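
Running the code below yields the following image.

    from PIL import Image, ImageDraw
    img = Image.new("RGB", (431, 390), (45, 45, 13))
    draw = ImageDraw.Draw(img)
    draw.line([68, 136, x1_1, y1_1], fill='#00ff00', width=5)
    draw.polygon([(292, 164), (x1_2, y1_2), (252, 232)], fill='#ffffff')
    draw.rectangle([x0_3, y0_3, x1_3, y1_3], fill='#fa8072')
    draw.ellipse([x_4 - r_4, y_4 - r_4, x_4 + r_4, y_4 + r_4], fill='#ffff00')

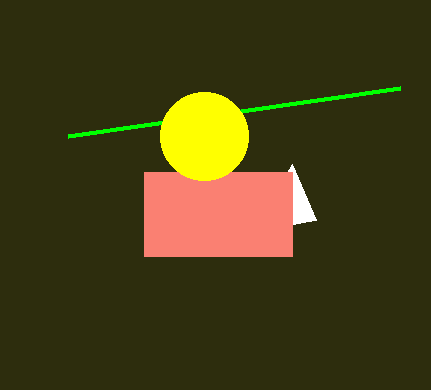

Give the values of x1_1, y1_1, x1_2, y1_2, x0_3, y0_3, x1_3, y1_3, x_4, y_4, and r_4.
x1_1 = 400, y1_1 = 88, x1_2 = 316, y1_2 = 220, x0_3 = 144, y0_3 = 172, x1_3 = 292, y1_3 = 256, x_4 = 204, y_4 = 136, r_4 = 44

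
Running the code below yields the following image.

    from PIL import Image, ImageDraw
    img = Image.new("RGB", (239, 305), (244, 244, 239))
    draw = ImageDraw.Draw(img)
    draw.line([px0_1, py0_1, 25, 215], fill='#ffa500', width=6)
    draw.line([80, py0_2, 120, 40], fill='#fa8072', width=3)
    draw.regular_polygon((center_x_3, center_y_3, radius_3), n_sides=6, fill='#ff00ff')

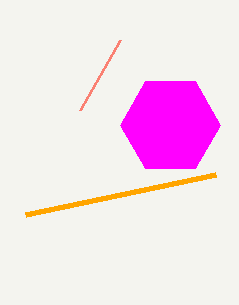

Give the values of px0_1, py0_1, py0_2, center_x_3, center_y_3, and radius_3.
px0_1 = 215; py0_1 = 175; py0_2 = 110; center_x_3 = 170; center_y_3 = 125; radius_3 = 50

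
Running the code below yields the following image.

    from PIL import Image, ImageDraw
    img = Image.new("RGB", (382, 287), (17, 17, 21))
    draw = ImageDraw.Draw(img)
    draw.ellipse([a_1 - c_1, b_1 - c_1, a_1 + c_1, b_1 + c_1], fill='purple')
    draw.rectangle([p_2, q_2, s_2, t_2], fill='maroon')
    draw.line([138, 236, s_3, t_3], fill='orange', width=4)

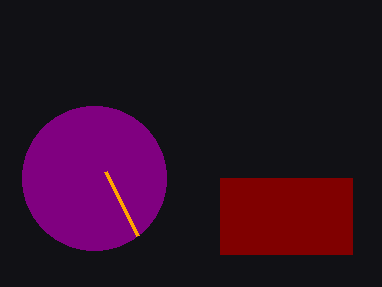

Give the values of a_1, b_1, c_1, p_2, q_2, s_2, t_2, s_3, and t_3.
a_1 = 94; b_1 = 178; c_1 = 72; p_2 = 220; q_2 = 178; s_2 = 352; t_2 = 254; s_3 = 106; t_3 = 172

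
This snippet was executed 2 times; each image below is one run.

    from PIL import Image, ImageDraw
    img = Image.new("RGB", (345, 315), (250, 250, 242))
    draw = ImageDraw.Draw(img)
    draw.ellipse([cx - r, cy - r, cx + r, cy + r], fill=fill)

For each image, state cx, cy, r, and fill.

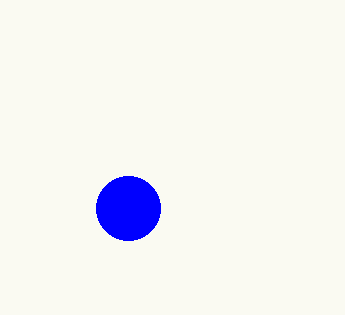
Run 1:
cx = 128, cy = 208, r = 32, fill = 'blue'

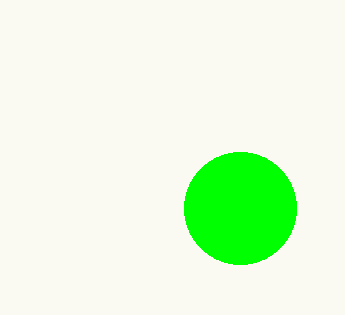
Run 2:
cx = 240, cy = 208, r = 56, fill = 'lime'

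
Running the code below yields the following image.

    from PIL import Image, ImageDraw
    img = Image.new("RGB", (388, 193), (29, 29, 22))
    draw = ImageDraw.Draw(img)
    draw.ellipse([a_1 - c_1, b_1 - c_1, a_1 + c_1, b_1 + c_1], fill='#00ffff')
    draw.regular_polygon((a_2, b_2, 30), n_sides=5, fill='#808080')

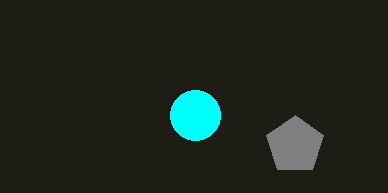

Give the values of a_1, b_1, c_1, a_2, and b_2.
a_1 = 195; b_1 = 115; c_1 = 25; a_2 = 295; b_2 = 145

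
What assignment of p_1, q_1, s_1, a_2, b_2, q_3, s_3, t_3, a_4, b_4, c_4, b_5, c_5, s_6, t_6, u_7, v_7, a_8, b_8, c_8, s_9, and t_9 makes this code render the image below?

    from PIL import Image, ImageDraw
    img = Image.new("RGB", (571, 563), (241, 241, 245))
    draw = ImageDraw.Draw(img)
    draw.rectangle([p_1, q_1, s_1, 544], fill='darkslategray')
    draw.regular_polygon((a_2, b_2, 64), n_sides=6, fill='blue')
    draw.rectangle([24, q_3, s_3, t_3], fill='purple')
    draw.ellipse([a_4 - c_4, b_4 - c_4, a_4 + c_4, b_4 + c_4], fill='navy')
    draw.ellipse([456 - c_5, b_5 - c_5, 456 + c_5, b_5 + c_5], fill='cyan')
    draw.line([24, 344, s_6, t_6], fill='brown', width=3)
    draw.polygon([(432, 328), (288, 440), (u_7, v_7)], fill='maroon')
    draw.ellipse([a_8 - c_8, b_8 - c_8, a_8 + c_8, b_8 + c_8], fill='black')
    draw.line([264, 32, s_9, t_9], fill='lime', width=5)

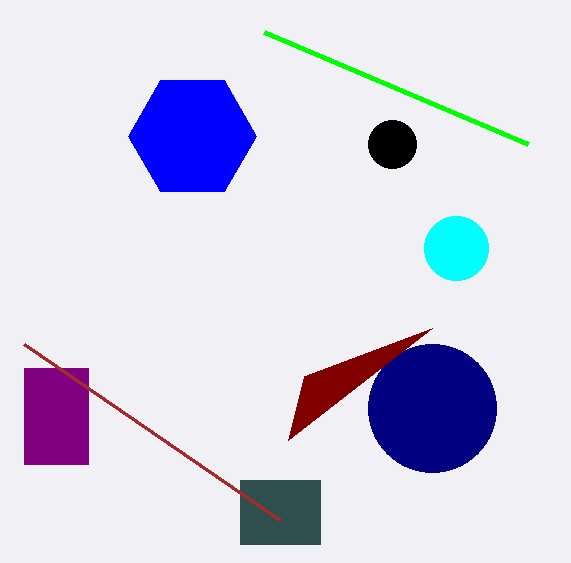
p_1 = 240; q_1 = 480; s_1 = 320; a_2 = 192; b_2 = 136; q_3 = 368; s_3 = 88; t_3 = 464; a_4 = 432; b_4 = 408; c_4 = 64; b_5 = 248; c_5 = 32; s_6 = 280; t_6 = 520; u_7 = 304; v_7 = 376; a_8 = 392; b_8 = 144; c_8 = 24; s_9 = 528; t_9 = 144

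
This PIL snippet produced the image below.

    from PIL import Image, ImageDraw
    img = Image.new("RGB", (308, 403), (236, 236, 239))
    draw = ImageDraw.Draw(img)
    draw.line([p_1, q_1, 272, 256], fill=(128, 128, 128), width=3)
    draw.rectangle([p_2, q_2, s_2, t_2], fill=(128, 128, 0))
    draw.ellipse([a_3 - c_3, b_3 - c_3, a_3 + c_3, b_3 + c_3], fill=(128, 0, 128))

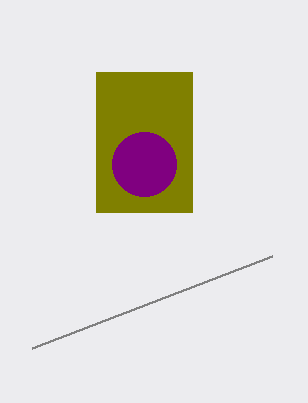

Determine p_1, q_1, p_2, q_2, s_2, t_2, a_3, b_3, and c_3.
p_1 = 32, q_1 = 348, p_2 = 96, q_2 = 72, s_2 = 192, t_2 = 212, a_3 = 144, b_3 = 164, c_3 = 32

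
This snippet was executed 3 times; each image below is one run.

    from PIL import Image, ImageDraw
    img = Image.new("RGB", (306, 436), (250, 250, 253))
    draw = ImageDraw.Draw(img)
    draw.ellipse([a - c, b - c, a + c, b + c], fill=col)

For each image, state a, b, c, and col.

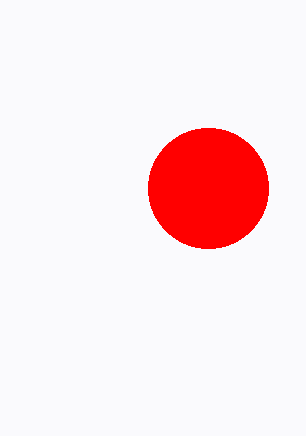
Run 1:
a = 208, b = 188, c = 60, col = 'red'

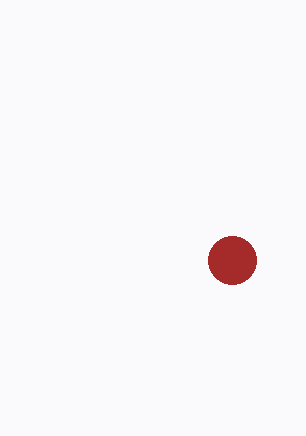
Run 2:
a = 232, b = 260, c = 24, col = 'brown'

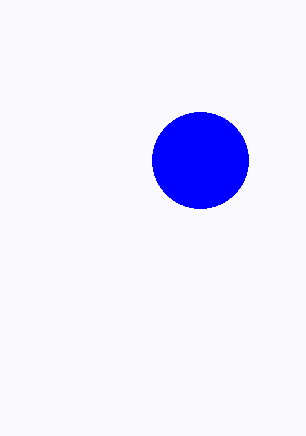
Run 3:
a = 200
b = 160
c = 48
col = 'blue'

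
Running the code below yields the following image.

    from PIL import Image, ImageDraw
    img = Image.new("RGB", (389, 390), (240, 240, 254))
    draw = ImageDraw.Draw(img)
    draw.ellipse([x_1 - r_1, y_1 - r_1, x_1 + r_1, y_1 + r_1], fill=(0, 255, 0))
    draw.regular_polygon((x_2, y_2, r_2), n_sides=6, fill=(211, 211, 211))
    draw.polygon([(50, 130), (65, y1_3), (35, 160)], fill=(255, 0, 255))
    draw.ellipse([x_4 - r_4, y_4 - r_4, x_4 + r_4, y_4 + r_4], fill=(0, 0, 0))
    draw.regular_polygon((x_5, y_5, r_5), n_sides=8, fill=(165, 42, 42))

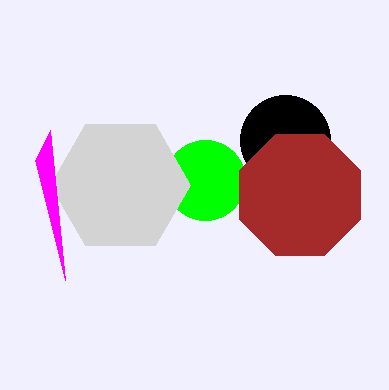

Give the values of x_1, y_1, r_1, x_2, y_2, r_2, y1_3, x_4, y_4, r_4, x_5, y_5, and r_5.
x_1 = 205, y_1 = 180, r_1 = 40, x_2 = 120, y_2 = 185, r_2 = 70, y1_3 = 280, x_4 = 285, y_4 = 140, r_4 = 45, x_5 = 300, y_5 = 195, r_5 = 65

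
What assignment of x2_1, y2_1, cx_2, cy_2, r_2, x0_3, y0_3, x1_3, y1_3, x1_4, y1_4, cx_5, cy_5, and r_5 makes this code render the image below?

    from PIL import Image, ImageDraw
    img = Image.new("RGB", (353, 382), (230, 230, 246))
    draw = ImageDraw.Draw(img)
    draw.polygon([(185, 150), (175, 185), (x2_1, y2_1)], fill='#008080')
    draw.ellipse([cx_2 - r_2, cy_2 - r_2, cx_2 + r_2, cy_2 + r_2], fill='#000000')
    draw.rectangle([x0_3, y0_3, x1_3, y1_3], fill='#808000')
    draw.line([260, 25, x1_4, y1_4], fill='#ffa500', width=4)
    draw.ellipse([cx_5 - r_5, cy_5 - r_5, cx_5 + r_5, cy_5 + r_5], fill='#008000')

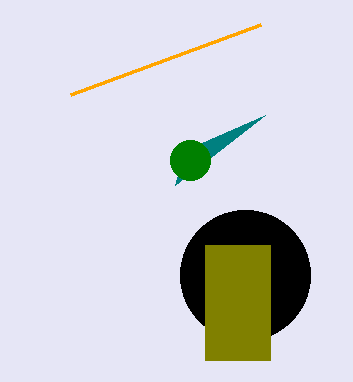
x2_1 = 265; y2_1 = 115; cx_2 = 245; cy_2 = 275; r_2 = 65; x0_3 = 205; y0_3 = 245; x1_3 = 270; y1_3 = 360; x1_4 = 70; y1_4 = 95; cx_5 = 190; cy_5 = 160; r_5 = 20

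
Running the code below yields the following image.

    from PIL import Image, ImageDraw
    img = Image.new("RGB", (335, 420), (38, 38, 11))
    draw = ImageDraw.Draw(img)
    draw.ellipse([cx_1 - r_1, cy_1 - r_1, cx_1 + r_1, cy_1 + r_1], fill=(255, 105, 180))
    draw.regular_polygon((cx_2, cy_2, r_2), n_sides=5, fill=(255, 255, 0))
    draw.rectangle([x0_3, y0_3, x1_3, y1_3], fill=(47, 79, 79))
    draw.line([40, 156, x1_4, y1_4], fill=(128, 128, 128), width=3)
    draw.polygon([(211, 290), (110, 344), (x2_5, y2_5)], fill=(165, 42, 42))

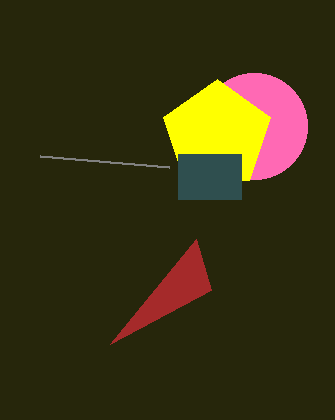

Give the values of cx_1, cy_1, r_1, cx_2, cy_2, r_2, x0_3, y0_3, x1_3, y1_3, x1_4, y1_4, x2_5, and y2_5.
cx_1 = 254; cy_1 = 126; r_1 = 53; cx_2 = 217; cy_2 = 135; r_2 = 56; x0_3 = 178; y0_3 = 154; x1_3 = 241; y1_3 = 199; x1_4 = 169; y1_4 = 167; x2_5 = 196; y2_5 = 239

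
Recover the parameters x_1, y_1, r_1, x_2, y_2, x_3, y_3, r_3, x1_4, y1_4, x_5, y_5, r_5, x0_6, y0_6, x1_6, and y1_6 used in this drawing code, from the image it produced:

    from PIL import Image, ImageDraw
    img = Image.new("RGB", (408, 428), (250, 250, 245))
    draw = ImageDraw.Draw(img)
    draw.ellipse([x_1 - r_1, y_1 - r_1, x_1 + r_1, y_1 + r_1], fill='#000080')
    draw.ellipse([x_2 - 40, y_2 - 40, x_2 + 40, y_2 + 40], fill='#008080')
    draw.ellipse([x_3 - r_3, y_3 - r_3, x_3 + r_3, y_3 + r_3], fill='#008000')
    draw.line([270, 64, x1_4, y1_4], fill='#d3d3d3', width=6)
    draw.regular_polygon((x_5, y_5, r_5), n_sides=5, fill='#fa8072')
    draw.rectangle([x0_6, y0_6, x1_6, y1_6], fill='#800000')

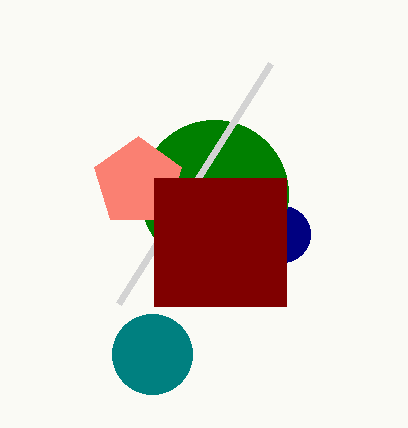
x_1 = 282; y_1 = 234; r_1 = 28; x_2 = 152; y_2 = 354; x_3 = 214; y_3 = 194; r_3 = 74; x1_4 = 118; y1_4 = 304; x_5 = 138; y_5 = 182; r_5 = 46; x0_6 = 154; y0_6 = 178; x1_6 = 286; y1_6 = 306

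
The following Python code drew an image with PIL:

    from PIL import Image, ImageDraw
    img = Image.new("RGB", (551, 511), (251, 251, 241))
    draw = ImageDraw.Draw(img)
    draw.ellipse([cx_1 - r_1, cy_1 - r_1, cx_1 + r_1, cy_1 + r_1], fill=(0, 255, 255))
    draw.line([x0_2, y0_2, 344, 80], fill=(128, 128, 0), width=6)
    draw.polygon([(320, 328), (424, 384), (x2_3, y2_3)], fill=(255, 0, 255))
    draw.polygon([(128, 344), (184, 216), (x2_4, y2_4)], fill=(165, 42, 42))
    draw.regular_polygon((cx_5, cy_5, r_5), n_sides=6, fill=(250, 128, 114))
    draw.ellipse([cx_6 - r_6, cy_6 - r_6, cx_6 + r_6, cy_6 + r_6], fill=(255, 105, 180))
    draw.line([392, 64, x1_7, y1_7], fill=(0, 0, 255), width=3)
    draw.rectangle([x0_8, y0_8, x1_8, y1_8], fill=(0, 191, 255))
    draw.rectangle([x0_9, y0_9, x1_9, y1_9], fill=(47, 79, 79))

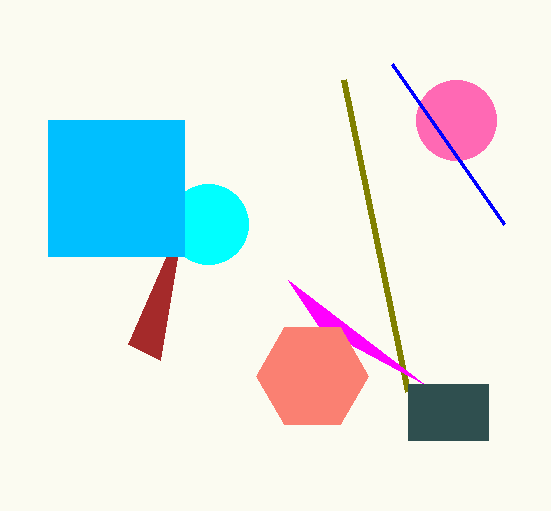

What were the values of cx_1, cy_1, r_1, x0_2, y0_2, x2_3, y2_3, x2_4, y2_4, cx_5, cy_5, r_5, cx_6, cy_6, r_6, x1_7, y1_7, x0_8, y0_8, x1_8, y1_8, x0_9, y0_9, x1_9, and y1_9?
cx_1 = 208
cy_1 = 224
r_1 = 40
x0_2 = 408
y0_2 = 392
x2_3 = 288
y2_3 = 280
x2_4 = 160
y2_4 = 360
cx_5 = 312
cy_5 = 376
r_5 = 56
cx_6 = 456
cy_6 = 120
r_6 = 40
x1_7 = 504
y1_7 = 224
x0_8 = 48
y0_8 = 120
x1_8 = 184
y1_8 = 256
x0_9 = 408
y0_9 = 384
x1_9 = 488
y1_9 = 440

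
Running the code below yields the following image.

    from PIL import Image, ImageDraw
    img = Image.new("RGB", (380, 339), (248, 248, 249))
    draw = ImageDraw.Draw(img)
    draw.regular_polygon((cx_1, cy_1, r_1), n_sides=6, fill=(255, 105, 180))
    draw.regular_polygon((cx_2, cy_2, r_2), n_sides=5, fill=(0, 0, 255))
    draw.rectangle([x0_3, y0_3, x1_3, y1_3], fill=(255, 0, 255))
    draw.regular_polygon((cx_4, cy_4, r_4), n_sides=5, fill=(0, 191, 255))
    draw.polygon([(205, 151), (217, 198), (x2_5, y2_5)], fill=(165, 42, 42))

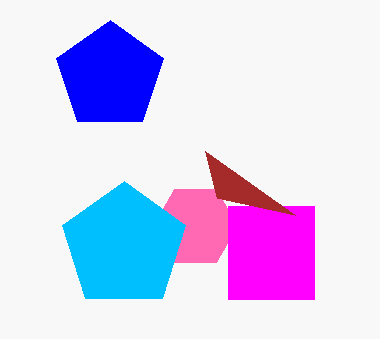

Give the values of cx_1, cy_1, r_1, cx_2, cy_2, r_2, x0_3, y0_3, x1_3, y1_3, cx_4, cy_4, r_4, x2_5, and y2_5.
cx_1 = 195
cy_1 = 226
r_1 = 42
cx_2 = 110
cy_2 = 76
r_2 = 56
x0_3 = 228
y0_3 = 206
x1_3 = 314
y1_3 = 299
cx_4 = 124
cy_4 = 246
r_4 = 65
x2_5 = 295
y2_5 = 215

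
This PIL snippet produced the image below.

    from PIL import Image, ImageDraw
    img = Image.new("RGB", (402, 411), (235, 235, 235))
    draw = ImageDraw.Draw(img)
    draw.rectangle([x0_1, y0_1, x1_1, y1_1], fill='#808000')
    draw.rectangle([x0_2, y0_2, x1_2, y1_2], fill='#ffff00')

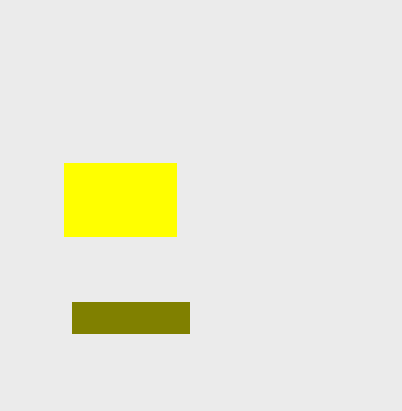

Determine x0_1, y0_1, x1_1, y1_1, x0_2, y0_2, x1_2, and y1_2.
x0_1 = 72
y0_1 = 302
x1_1 = 189
y1_1 = 333
x0_2 = 64
y0_2 = 163
x1_2 = 176
y1_2 = 236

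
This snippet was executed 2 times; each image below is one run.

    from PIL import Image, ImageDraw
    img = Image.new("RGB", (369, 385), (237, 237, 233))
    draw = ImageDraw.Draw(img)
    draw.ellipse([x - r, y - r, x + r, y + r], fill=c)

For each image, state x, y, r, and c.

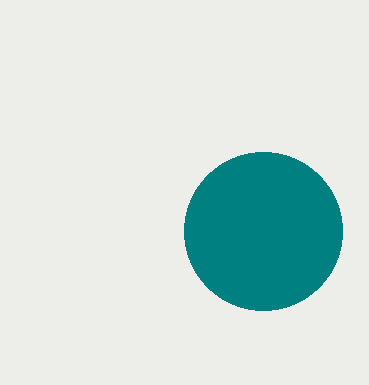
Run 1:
x = 263
y = 231
r = 79
c = 'teal'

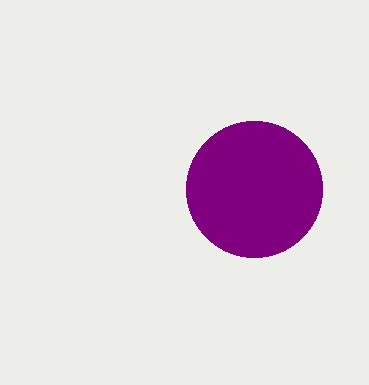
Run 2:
x = 254, y = 189, r = 68, c = 'purple'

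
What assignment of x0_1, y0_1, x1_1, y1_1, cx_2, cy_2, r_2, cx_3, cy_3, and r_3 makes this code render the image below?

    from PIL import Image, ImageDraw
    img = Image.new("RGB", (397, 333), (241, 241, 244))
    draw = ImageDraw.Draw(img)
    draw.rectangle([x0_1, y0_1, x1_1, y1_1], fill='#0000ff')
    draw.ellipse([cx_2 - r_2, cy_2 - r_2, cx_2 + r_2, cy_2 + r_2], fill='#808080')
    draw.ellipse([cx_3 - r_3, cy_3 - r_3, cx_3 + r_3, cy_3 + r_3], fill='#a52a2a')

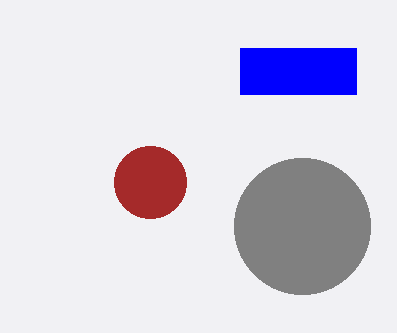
x0_1 = 240, y0_1 = 48, x1_1 = 356, y1_1 = 94, cx_2 = 302, cy_2 = 226, r_2 = 68, cx_3 = 150, cy_3 = 182, r_3 = 36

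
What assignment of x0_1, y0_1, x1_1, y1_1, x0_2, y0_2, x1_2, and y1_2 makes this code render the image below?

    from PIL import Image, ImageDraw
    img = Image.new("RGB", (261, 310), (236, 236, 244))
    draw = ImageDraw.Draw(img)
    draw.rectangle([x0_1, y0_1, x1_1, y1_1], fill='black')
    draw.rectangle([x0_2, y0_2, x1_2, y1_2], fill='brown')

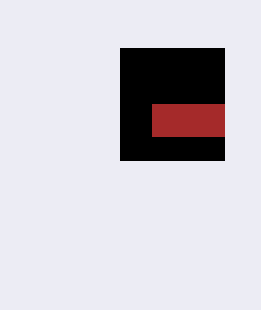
x0_1 = 120, y0_1 = 48, x1_1 = 224, y1_1 = 160, x0_2 = 152, y0_2 = 104, x1_2 = 224, y1_2 = 136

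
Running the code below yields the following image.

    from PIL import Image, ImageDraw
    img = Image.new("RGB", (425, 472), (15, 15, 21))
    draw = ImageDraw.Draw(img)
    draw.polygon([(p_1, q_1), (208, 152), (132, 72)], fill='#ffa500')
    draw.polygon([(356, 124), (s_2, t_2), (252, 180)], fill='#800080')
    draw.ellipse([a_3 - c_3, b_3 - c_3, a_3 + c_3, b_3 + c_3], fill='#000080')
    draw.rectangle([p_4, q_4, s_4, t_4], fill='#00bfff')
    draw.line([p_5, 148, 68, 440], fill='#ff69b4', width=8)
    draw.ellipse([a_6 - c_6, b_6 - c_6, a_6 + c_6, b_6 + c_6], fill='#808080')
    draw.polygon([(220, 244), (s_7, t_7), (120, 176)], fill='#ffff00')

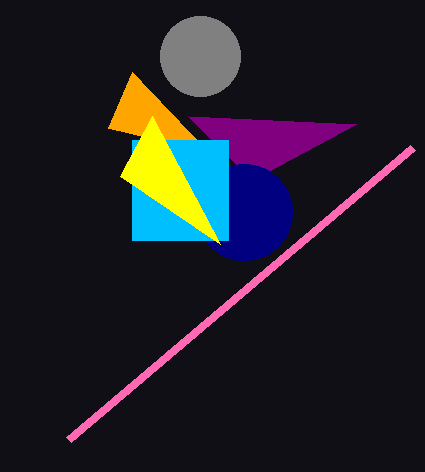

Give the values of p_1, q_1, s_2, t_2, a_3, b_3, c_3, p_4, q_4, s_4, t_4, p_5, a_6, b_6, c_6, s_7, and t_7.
p_1 = 108
q_1 = 128
s_2 = 188
t_2 = 116
a_3 = 244
b_3 = 212
c_3 = 48
p_4 = 132
q_4 = 140
s_4 = 228
t_4 = 240
p_5 = 412
a_6 = 200
b_6 = 56
c_6 = 40
s_7 = 152
t_7 = 116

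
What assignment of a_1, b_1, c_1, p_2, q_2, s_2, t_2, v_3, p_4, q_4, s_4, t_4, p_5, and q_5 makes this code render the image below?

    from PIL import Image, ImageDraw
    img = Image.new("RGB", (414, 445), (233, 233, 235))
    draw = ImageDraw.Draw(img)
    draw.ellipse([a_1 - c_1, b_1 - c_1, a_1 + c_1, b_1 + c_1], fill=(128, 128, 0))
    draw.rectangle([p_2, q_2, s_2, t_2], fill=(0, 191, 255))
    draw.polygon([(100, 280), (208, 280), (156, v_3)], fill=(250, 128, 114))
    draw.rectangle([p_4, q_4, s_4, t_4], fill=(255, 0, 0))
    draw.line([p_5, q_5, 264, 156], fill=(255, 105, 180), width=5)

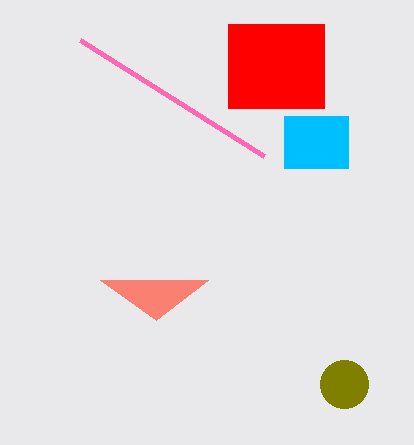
a_1 = 344; b_1 = 384; c_1 = 24; p_2 = 284; q_2 = 116; s_2 = 348; t_2 = 168; v_3 = 320; p_4 = 228; q_4 = 24; s_4 = 324; t_4 = 108; p_5 = 80; q_5 = 40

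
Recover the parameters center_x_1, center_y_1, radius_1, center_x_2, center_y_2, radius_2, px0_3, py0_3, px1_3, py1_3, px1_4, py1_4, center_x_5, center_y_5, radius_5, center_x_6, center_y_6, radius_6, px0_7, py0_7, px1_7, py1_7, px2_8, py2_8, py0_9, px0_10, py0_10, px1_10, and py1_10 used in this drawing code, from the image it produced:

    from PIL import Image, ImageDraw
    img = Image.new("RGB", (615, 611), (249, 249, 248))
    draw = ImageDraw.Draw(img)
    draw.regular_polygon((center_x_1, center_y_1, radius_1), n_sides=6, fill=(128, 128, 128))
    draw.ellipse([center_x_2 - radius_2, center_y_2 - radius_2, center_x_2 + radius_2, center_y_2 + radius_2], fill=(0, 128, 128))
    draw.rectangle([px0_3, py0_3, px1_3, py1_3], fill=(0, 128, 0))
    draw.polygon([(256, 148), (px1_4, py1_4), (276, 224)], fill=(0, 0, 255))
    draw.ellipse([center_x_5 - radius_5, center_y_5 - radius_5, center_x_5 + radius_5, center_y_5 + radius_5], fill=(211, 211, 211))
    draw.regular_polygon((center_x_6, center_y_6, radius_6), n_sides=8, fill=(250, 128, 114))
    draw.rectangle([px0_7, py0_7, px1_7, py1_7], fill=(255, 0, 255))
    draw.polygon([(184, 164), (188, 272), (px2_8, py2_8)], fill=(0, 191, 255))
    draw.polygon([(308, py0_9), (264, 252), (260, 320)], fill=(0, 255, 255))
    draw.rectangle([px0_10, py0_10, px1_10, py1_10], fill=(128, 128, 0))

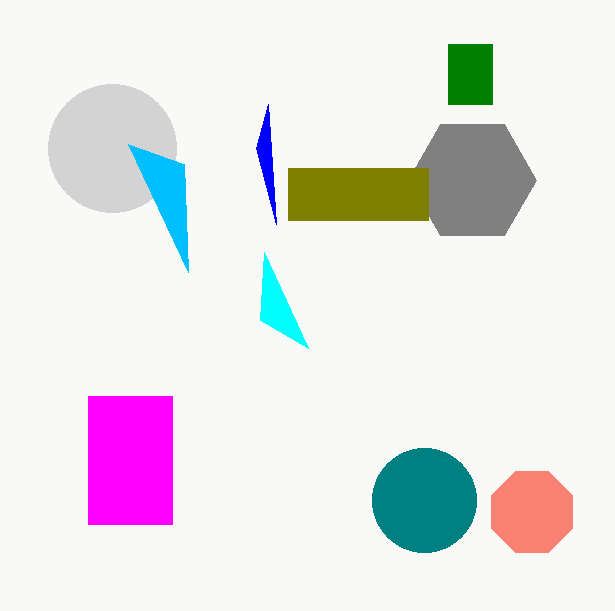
center_x_1 = 472
center_y_1 = 180
radius_1 = 64
center_x_2 = 424
center_y_2 = 500
radius_2 = 52
px0_3 = 448
py0_3 = 44
px1_3 = 492
py1_3 = 104
px1_4 = 268
py1_4 = 104
center_x_5 = 112
center_y_5 = 148
radius_5 = 64
center_x_6 = 532
center_y_6 = 512
radius_6 = 44
px0_7 = 88
py0_7 = 396
px1_7 = 172
py1_7 = 524
px2_8 = 128
py2_8 = 144
py0_9 = 348
px0_10 = 288
py0_10 = 168
px1_10 = 428
py1_10 = 220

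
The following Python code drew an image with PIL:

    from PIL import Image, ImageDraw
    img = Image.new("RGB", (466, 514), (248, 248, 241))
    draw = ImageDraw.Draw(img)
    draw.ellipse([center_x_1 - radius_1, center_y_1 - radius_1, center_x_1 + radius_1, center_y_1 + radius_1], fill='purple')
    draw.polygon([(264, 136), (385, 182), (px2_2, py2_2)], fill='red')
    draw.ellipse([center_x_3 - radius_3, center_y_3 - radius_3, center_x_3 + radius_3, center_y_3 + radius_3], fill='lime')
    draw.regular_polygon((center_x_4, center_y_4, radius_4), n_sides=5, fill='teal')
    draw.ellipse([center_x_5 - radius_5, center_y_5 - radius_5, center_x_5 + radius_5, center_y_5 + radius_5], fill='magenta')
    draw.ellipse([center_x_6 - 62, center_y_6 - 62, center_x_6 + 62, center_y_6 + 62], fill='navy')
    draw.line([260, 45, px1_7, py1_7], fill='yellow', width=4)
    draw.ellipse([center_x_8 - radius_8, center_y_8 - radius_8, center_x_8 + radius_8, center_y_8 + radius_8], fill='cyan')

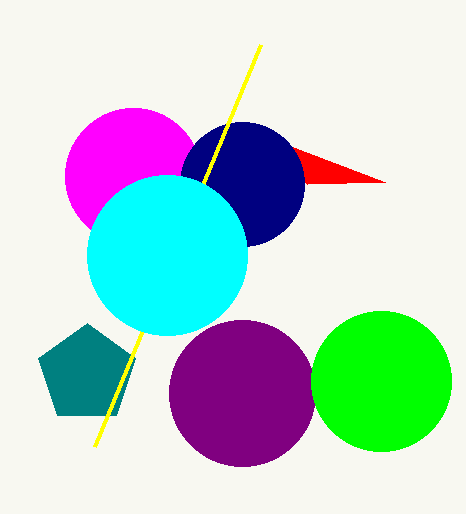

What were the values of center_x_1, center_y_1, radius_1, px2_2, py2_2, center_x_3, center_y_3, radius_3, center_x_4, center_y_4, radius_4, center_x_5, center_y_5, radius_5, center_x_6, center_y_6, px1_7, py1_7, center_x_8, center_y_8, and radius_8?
center_x_1 = 242, center_y_1 = 393, radius_1 = 73, px2_2 = 307, py2_2 = 184, center_x_3 = 381, center_y_3 = 381, radius_3 = 70, center_x_4 = 87, center_y_4 = 374, radius_4 = 51, center_x_5 = 133, center_y_5 = 176, radius_5 = 68, center_x_6 = 242, center_y_6 = 184, px1_7 = 94, py1_7 = 447, center_x_8 = 167, center_y_8 = 255, radius_8 = 80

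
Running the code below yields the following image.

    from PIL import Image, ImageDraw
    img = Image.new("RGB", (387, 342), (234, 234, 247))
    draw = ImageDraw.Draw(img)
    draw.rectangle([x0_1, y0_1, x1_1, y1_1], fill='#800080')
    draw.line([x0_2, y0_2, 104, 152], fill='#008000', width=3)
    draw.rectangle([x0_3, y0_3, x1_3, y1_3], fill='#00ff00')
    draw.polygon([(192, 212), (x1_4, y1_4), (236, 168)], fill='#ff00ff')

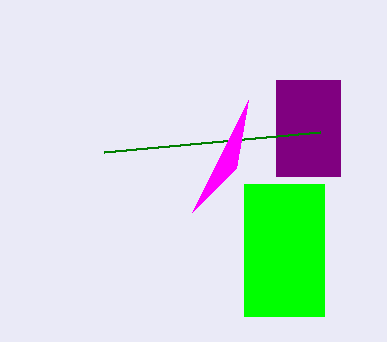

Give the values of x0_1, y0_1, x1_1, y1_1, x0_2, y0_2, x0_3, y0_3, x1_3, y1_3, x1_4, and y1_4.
x0_1 = 276, y0_1 = 80, x1_1 = 340, y1_1 = 176, x0_2 = 320, y0_2 = 132, x0_3 = 244, y0_3 = 184, x1_3 = 324, y1_3 = 316, x1_4 = 248, y1_4 = 100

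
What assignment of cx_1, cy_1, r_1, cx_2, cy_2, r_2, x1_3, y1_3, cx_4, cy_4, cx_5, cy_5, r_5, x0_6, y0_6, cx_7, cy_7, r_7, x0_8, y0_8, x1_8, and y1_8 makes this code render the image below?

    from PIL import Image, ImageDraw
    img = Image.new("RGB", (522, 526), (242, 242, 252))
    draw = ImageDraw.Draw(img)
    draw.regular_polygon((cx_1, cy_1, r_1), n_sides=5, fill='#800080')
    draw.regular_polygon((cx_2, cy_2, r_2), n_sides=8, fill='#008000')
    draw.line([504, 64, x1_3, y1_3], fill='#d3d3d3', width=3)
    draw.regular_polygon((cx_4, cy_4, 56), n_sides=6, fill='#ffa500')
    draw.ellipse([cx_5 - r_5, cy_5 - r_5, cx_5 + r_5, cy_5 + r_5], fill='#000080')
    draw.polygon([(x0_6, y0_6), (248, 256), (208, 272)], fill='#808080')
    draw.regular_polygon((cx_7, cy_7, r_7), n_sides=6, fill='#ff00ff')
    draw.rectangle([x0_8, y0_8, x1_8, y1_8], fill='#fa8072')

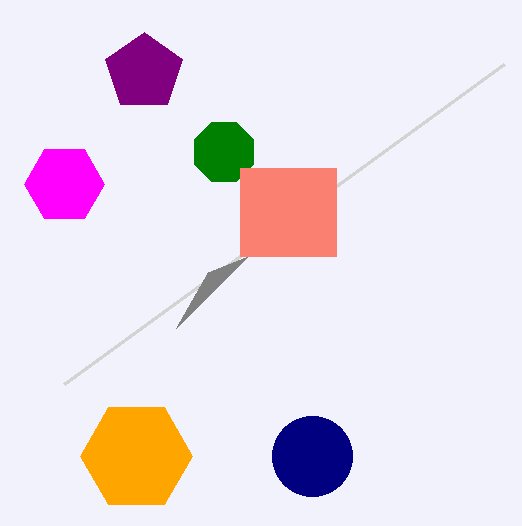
cx_1 = 144, cy_1 = 72, r_1 = 40, cx_2 = 224, cy_2 = 152, r_2 = 32, x1_3 = 64, y1_3 = 384, cx_4 = 136, cy_4 = 456, cx_5 = 312, cy_5 = 456, r_5 = 40, x0_6 = 176, y0_6 = 328, cx_7 = 64, cy_7 = 184, r_7 = 40, x0_8 = 240, y0_8 = 168, x1_8 = 336, y1_8 = 256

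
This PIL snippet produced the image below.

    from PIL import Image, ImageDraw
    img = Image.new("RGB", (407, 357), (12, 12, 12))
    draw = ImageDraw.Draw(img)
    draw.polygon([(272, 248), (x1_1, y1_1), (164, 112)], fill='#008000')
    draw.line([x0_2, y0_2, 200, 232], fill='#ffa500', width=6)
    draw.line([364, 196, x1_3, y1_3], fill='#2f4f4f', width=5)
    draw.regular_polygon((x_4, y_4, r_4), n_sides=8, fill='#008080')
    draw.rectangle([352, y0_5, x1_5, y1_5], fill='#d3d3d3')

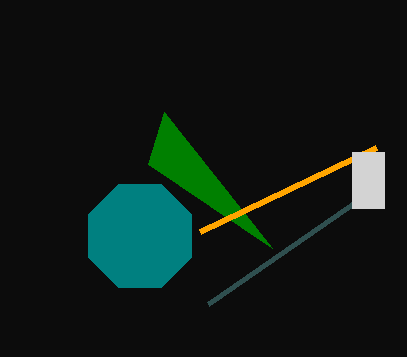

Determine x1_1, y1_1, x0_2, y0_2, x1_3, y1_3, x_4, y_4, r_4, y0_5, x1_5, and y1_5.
x1_1 = 148; y1_1 = 164; x0_2 = 376; y0_2 = 148; x1_3 = 208; y1_3 = 304; x_4 = 140; y_4 = 236; r_4 = 56; y0_5 = 152; x1_5 = 384; y1_5 = 208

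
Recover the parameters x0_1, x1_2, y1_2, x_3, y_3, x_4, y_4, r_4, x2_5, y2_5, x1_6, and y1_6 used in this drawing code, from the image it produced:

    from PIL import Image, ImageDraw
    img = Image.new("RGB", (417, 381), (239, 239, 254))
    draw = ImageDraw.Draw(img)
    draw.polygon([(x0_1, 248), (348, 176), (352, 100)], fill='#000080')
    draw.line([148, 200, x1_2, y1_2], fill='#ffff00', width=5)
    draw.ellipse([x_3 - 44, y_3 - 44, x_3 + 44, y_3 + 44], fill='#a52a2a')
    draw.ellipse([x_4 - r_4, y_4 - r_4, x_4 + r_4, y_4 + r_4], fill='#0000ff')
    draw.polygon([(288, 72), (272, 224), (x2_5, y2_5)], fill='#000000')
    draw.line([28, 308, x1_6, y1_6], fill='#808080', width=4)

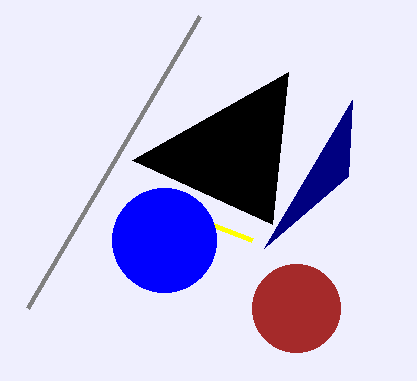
x0_1 = 264
x1_2 = 252
y1_2 = 240
x_3 = 296
y_3 = 308
x_4 = 164
y_4 = 240
r_4 = 52
x2_5 = 132
y2_5 = 160
x1_6 = 200
y1_6 = 16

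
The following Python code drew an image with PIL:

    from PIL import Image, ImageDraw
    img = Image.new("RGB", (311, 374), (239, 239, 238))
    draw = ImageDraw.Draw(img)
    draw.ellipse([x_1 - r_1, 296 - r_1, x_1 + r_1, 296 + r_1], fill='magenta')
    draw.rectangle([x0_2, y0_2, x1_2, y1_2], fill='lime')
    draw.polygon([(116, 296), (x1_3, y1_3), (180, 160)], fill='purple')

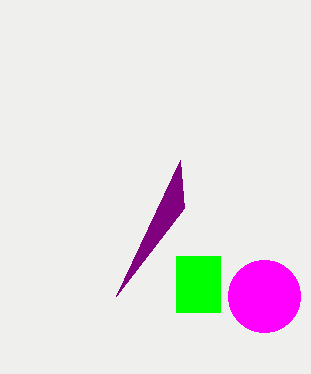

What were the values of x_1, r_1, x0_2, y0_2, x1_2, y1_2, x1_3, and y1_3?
x_1 = 264
r_1 = 36
x0_2 = 176
y0_2 = 256
x1_2 = 220
y1_2 = 312
x1_3 = 184
y1_3 = 208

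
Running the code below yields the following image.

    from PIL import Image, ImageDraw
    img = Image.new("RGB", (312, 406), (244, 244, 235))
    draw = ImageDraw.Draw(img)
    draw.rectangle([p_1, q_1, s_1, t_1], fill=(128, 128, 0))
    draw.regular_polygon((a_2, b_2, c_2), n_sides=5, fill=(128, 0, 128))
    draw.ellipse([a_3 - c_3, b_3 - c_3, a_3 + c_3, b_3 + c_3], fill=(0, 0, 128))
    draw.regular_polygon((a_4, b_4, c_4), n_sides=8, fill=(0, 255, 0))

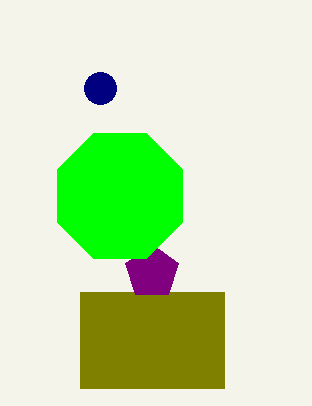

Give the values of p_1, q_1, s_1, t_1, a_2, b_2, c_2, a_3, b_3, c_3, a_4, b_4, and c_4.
p_1 = 80
q_1 = 292
s_1 = 224
t_1 = 388
a_2 = 152
b_2 = 272
c_2 = 28
a_3 = 100
b_3 = 88
c_3 = 16
a_4 = 120
b_4 = 196
c_4 = 68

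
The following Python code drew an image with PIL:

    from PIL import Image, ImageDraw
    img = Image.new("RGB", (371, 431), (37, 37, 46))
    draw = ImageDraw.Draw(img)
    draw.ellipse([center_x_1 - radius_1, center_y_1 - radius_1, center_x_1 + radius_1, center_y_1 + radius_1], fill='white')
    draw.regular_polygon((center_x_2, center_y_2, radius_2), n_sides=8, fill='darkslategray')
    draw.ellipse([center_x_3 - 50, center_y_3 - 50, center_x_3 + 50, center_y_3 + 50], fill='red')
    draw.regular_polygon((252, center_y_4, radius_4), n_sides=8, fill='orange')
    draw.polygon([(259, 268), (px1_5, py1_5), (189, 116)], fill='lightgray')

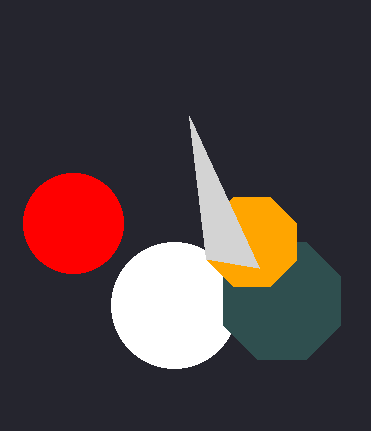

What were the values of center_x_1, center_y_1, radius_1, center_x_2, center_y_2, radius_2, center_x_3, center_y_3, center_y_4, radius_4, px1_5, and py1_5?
center_x_1 = 174; center_y_1 = 305; radius_1 = 63; center_x_2 = 282; center_y_2 = 301; radius_2 = 63; center_x_3 = 73; center_y_3 = 223; center_y_4 = 242; radius_4 = 48; px1_5 = 206; py1_5 = 259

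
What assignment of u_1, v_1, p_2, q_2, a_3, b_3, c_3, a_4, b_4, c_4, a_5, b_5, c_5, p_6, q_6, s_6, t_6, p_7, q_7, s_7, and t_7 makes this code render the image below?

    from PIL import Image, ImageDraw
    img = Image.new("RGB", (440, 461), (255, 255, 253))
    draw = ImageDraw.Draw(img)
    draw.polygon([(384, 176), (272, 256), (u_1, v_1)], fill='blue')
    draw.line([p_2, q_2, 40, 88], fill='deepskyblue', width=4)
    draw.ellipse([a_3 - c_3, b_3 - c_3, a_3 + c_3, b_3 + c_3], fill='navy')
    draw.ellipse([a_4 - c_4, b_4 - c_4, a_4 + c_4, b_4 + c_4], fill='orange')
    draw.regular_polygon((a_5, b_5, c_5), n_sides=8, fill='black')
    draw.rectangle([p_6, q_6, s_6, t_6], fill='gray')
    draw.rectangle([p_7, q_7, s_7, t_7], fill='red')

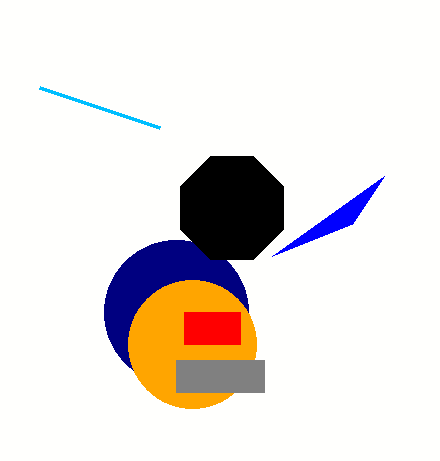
u_1 = 352
v_1 = 224
p_2 = 160
q_2 = 128
a_3 = 176
b_3 = 312
c_3 = 72
a_4 = 192
b_4 = 344
c_4 = 64
a_5 = 232
b_5 = 208
c_5 = 56
p_6 = 176
q_6 = 360
s_6 = 264
t_6 = 392
p_7 = 184
q_7 = 312
s_7 = 240
t_7 = 344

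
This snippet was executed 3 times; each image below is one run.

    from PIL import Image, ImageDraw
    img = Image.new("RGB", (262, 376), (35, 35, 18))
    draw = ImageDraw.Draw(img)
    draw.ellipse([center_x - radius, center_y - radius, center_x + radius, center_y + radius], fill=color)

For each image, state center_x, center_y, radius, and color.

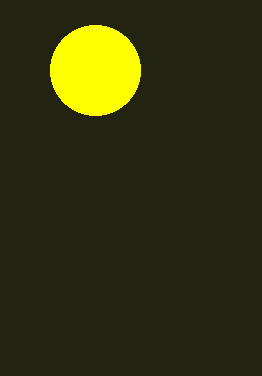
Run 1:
center_x = 95
center_y = 70
radius = 45
color = 'yellow'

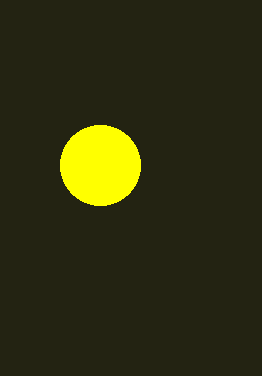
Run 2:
center_x = 100, center_y = 165, radius = 40, color = 'yellow'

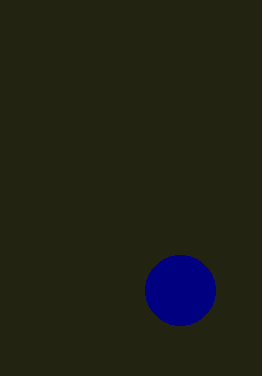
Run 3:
center_x = 180, center_y = 290, radius = 35, color = 'navy'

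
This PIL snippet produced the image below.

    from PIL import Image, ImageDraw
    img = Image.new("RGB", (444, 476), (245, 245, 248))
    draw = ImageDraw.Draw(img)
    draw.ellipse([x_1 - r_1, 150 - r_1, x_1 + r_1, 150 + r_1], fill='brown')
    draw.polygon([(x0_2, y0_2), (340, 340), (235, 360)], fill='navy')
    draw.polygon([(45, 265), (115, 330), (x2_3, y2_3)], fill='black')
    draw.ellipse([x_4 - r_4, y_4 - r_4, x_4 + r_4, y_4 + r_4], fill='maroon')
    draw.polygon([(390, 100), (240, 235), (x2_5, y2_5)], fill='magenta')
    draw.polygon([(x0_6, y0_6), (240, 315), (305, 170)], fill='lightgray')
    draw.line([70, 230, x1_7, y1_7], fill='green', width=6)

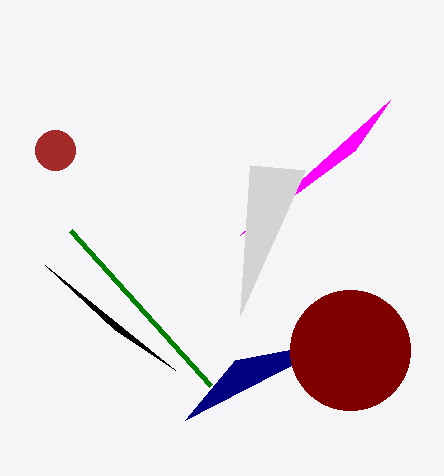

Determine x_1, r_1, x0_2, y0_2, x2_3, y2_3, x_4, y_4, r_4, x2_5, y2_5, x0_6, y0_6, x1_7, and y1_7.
x_1 = 55, r_1 = 20, x0_2 = 185, y0_2 = 420, x2_3 = 175, y2_3 = 370, x_4 = 350, y_4 = 350, r_4 = 60, x2_5 = 355, y2_5 = 150, x0_6 = 250, y0_6 = 165, x1_7 = 210, y1_7 = 385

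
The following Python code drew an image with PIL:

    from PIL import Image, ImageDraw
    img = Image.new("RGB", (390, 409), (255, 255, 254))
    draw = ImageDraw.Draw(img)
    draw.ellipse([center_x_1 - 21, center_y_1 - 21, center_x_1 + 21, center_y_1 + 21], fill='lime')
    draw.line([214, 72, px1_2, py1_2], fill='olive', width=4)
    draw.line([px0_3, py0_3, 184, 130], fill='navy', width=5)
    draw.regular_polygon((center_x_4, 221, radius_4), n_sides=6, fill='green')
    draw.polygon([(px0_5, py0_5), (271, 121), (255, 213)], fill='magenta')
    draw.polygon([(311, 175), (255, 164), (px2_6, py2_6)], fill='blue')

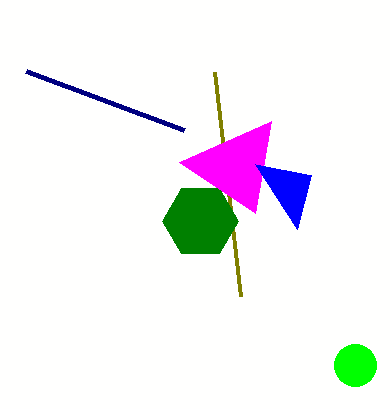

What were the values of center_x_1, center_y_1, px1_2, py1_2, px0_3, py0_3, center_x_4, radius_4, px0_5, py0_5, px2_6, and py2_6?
center_x_1 = 355; center_y_1 = 365; px1_2 = 240; py1_2 = 296; px0_3 = 26; py0_3 = 71; center_x_4 = 200; radius_4 = 38; px0_5 = 179; py0_5 = 162; px2_6 = 297; py2_6 = 229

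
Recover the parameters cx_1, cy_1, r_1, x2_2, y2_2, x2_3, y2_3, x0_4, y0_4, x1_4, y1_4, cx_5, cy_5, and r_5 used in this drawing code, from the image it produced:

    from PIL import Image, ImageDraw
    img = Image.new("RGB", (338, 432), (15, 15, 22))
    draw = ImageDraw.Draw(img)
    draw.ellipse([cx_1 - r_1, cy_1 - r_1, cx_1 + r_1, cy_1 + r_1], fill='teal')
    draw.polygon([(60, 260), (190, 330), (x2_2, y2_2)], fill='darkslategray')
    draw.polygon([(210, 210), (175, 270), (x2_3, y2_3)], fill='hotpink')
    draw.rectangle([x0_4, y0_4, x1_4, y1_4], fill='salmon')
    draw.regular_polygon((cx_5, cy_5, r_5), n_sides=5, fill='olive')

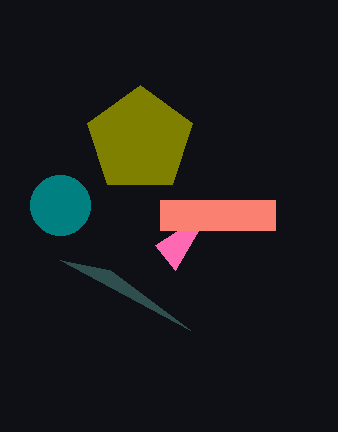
cx_1 = 60
cy_1 = 205
r_1 = 30
x2_2 = 110
y2_2 = 270
x2_3 = 155
y2_3 = 245
x0_4 = 160
y0_4 = 200
x1_4 = 275
y1_4 = 230
cx_5 = 140
cy_5 = 140
r_5 = 55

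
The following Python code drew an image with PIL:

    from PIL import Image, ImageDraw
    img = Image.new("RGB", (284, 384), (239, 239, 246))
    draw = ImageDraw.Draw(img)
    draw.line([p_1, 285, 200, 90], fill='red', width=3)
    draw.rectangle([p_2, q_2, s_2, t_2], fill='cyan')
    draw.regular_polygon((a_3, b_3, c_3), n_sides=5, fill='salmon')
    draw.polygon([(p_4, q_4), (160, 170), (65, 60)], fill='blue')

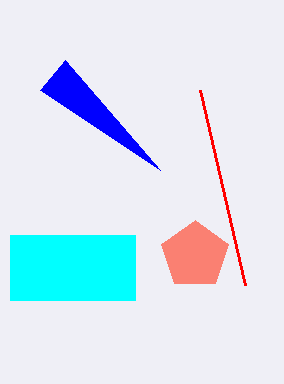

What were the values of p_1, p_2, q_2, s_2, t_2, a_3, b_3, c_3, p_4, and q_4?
p_1 = 245; p_2 = 10; q_2 = 235; s_2 = 135; t_2 = 300; a_3 = 195; b_3 = 255; c_3 = 35; p_4 = 40; q_4 = 90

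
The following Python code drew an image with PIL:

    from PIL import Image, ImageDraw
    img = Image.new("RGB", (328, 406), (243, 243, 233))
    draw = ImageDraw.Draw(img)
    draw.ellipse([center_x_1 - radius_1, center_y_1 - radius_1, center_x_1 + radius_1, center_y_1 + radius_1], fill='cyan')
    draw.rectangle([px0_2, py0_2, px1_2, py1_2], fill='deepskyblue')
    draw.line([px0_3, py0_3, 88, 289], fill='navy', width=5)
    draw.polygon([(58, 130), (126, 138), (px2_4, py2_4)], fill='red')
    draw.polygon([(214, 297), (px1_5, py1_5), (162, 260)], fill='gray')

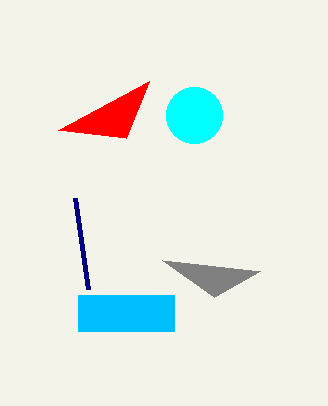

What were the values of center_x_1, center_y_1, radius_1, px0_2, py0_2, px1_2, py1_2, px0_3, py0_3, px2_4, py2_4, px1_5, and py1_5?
center_x_1 = 194
center_y_1 = 115
radius_1 = 28
px0_2 = 78
py0_2 = 295
px1_2 = 174
py1_2 = 331
px0_3 = 75
py0_3 = 198
px2_4 = 149
py2_4 = 81
px1_5 = 260
py1_5 = 271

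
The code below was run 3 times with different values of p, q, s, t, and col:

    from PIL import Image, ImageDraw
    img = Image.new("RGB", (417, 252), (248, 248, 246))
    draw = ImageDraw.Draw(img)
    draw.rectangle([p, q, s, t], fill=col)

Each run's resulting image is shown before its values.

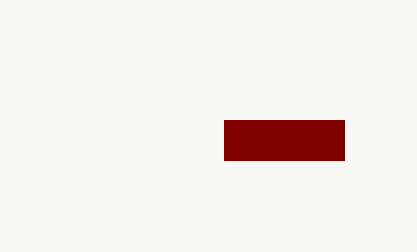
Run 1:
p = 224
q = 120
s = 344
t = 160
col = 'maroon'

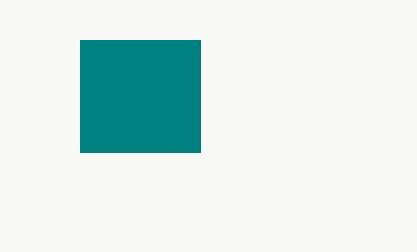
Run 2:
p = 80; q = 40; s = 200; t = 152; col = 'teal'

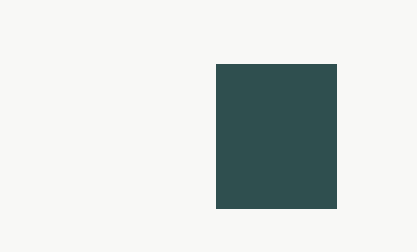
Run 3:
p = 216
q = 64
s = 336
t = 208
col = 'darkslategray'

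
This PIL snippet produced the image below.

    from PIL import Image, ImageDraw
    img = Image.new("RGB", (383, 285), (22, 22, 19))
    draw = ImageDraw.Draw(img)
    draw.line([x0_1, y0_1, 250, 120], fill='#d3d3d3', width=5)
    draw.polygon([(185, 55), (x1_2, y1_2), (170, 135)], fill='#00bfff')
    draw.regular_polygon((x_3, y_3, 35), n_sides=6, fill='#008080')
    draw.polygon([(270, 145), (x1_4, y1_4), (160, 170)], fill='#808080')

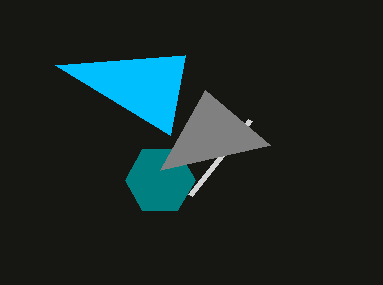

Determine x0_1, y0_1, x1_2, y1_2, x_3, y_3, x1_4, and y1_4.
x0_1 = 190
y0_1 = 195
x1_2 = 55
y1_2 = 65
x_3 = 160
y_3 = 180
x1_4 = 205
y1_4 = 90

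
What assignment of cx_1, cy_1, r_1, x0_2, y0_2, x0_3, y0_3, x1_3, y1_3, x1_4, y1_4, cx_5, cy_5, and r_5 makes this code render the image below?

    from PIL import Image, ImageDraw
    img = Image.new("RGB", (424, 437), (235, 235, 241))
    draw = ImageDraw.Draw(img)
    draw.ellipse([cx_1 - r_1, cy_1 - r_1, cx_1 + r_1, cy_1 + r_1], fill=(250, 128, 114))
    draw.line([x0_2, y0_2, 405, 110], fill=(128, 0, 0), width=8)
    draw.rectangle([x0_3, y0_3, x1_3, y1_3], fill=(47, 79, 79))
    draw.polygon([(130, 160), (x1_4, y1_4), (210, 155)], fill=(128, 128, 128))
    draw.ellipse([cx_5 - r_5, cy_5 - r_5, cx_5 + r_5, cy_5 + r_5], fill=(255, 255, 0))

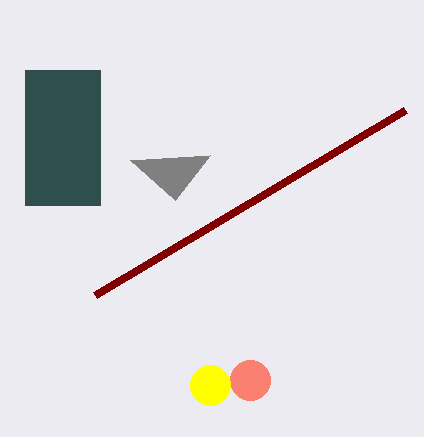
cx_1 = 250
cy_1 = 380
r_1 = 20
x0_2 = 95
y0_2 = 295
x0_3 = 25
y0_3 = 70
x1_3 = 100
y1_3 = 205
x1_4 = 175
y1_4 = 200
cx_5 = 210
cy_5 = 385
r_5 = 20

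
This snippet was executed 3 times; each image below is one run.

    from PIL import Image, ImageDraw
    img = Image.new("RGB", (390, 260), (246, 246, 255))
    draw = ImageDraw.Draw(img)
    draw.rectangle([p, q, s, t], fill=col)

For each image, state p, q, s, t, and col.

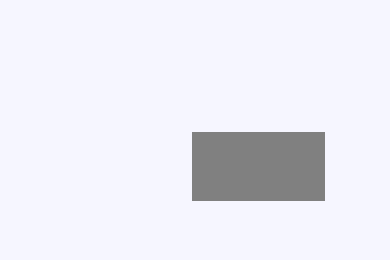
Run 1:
p = 192, q = 132, s = 324, t = 200, col = 'gray'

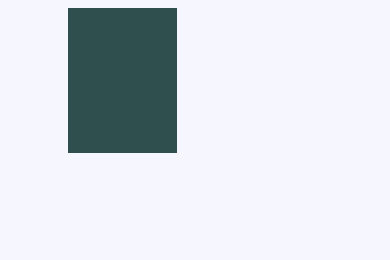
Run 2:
p = 68
q = 8
s = 176
t = 152
col = 'darkslategray'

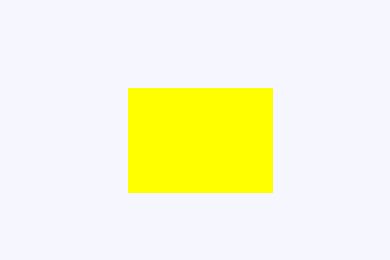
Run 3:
p = 128, q = 88, s = 272, t = 192, col = 'yellow'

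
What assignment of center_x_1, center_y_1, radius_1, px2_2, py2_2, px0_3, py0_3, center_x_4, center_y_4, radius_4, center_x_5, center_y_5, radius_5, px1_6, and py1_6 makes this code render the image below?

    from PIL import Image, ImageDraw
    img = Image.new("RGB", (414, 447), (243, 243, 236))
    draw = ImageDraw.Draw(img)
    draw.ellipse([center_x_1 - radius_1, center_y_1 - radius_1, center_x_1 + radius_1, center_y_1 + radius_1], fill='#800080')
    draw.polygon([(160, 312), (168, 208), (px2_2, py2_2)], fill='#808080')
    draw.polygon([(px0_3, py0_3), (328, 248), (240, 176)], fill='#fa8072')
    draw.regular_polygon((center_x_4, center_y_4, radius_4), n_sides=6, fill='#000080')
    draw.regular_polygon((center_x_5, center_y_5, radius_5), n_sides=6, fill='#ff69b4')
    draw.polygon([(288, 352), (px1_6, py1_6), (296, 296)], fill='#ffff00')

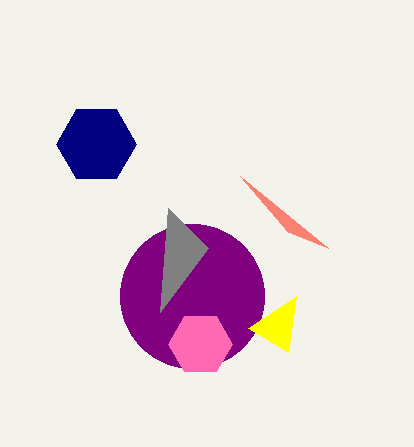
center_x_1 = 192
center_y_1 = 296
radius_1 = 72
px2_2 = 208
py2_2 = 248
px0_3 = 288
py0_3 = 232
center_x_4 = 96
center_y_4 = 144
radius_4 = 40
center_x_5 = 200
center_y_5 = 344
radius_5 = 32
px1_6 = 248
py1_6 = 328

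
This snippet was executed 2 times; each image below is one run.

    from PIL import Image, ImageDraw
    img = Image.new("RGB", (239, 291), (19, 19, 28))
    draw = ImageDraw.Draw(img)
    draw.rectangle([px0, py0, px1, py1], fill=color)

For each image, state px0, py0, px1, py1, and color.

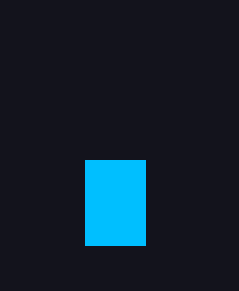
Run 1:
px0 = 85
py0 = 160
px1 = 145
py1 = 245
color = 'deepskyblue'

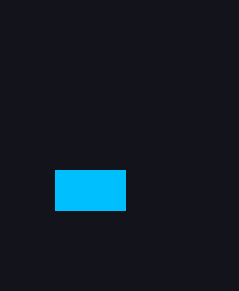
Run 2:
px0 = 55
py0 = 170
px1 = 125
py1 = 210
color = 'deepskyblue'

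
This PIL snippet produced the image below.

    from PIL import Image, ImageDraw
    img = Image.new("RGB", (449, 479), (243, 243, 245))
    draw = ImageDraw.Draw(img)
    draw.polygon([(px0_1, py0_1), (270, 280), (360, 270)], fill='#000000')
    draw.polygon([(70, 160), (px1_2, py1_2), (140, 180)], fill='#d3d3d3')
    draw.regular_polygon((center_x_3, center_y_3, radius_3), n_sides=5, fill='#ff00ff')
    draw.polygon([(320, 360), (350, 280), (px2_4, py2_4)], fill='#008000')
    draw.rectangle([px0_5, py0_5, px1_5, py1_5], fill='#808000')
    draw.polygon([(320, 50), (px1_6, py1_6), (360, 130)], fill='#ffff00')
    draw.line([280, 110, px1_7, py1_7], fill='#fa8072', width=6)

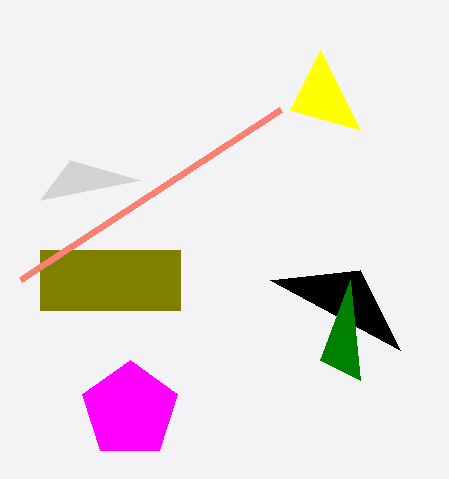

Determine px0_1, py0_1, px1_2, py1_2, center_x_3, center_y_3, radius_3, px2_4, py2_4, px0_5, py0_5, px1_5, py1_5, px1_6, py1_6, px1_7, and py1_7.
px0_1 = 400; py0_1 = 350; px1_2 = 40; py1_2 = 200; center_x_3 = 130; center_y_3 = 410; radius_3 = 50; px2_4 = 360; py2_4 = 380; px0_5 = 40; py0_5 = 250; px1_5 = 180; py1_5 = 310; px1_6 = 290; py1_6 = 110; px1_7 = 20; py1_7 = 280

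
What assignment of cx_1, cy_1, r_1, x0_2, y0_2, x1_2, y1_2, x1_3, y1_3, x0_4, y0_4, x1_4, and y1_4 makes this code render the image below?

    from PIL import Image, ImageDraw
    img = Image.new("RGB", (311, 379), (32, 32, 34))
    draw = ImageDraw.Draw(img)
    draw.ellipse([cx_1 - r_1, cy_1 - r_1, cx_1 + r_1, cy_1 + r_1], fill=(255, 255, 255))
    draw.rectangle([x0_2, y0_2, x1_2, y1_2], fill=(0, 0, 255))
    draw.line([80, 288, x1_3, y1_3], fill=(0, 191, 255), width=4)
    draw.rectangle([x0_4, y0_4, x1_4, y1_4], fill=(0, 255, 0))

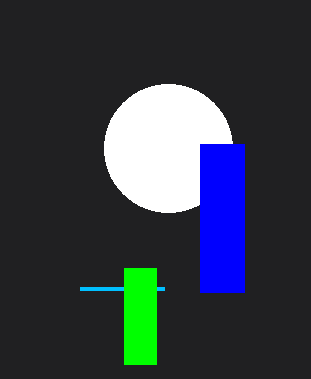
cx_1 = 168
cy_1 = 148
r_1 = 64
x0_2 = 200
y0_2 = 144
x1_2 = 244
y1_2 = 292
x1_3 = 164
y1_3 = 288
x0_4 = 124
y0_4 = 268
x1_4 = 156
y1_4 = 364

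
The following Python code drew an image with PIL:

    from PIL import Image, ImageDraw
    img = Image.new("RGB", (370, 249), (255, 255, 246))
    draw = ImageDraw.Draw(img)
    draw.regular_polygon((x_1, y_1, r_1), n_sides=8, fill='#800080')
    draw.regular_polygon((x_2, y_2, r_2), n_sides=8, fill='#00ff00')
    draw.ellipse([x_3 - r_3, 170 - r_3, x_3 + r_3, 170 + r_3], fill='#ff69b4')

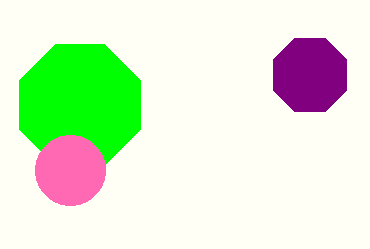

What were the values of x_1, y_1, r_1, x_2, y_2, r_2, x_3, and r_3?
x_1 = 310
y_1 = 75
r_1 = 40
x_2 = 80
y_2 = 105
r_2 = 65
x_3 = 70
r_3 = 35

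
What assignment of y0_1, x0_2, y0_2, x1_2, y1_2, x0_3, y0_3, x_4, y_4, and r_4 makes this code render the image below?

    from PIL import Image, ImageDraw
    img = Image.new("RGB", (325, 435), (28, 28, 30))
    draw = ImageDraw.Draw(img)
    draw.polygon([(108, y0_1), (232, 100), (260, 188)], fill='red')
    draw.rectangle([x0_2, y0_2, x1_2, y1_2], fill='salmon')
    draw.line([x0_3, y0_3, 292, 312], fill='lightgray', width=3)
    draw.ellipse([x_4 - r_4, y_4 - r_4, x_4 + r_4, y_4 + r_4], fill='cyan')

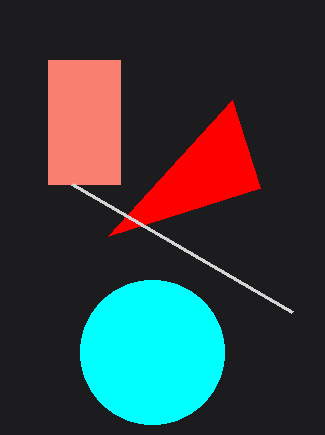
y0_1 = 236
x0_2 = 48
y0_2 = 60
x1_2 = 120
y1_2 = 184
x0_3 = 72
y0_3 = 184
x_4 = 152
y_4 = 352
r_4 = 72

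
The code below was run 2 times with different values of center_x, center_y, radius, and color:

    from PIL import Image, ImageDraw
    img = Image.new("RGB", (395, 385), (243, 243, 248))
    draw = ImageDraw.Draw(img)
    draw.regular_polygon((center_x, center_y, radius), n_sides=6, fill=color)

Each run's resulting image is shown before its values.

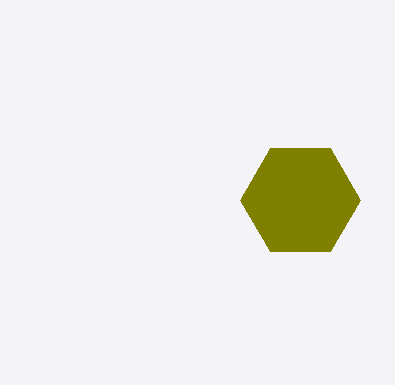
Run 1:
center_x = 300
center_y = 200
radius = 60
color = 'olive'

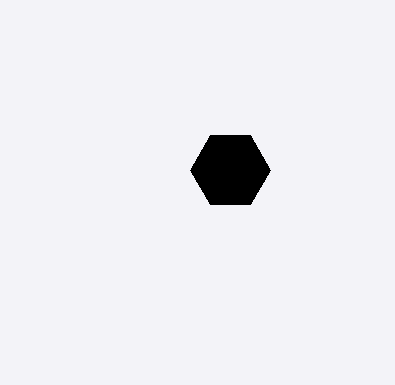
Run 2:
center_x = 230; center_y = 170; radius = 40; color = 'black'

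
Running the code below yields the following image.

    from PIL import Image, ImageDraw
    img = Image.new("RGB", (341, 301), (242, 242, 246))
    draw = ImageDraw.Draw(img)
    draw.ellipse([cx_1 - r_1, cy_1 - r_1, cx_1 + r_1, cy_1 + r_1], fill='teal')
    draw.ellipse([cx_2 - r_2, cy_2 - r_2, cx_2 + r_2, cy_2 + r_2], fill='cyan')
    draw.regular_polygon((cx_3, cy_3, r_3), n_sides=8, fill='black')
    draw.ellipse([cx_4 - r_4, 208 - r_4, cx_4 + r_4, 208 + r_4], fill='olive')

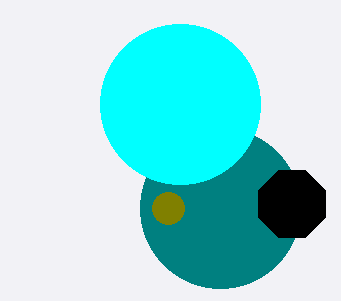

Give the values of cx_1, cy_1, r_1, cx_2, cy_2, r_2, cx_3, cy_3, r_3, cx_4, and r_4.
cx_1 = 220, cy_1 = 208, r_1 = 80, cx_2 = 180, cy_2 = 104, r_2 = 80, cx_3 = 292, cy_3 = 204, r_3 = 36, cx_4 = 168, r_4 = 16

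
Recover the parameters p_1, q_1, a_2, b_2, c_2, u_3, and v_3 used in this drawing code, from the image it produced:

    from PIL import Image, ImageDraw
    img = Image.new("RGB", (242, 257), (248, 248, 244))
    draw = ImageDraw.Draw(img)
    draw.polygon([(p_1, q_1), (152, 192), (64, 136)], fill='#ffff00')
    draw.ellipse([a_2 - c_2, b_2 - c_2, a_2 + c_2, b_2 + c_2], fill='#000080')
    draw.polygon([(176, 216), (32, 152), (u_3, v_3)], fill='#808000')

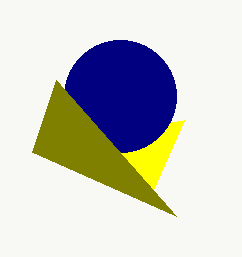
p_1 = 184, q_1 = 120, a_2 = 120, b_2 = 96, c_2 = 56, u_3 = 56, v_3 = 80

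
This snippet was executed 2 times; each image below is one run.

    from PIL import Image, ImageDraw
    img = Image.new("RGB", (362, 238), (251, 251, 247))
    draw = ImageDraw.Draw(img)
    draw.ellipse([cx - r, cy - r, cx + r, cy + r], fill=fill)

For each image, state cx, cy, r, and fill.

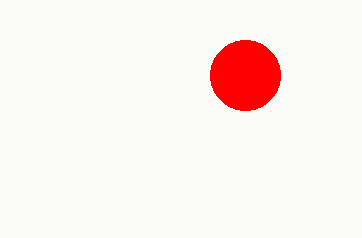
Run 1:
cx = 245, cy = 75, r = 35, fill = 'red'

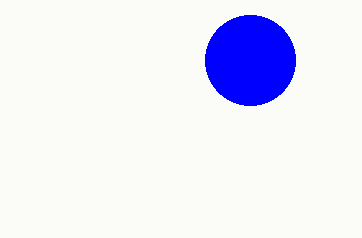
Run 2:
cx = 250, cy = 60, r = 45, fill = 'blue'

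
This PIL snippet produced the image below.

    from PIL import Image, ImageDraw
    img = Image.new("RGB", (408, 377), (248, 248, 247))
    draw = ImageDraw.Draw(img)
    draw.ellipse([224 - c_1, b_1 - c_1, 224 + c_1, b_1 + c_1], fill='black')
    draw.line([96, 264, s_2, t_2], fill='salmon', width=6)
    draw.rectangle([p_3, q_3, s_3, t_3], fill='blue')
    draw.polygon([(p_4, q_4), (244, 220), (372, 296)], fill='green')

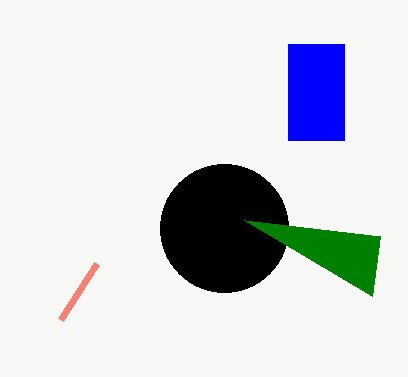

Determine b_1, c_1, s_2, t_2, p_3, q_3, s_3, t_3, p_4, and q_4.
b_1 = 228; c_1 = 64; s_2 = 60; t_2 = 320; p_3 = 288; q_3 = 44; s_3 = 344; t_3 = 140; p_4 = 380; q_4 = 236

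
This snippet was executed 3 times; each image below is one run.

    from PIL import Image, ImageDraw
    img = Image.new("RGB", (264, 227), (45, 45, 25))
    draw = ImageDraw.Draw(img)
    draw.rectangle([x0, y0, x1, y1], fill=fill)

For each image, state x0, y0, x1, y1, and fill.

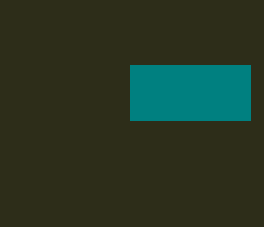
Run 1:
x0 = 130; y0 = 65; x1 = 250; y1 = 120; fill = 'teal'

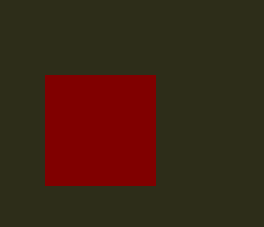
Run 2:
x0 = 45
y0 = 75
x1 = 155
y1 = 185
fill = 'maroon'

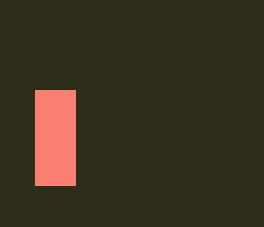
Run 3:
x0 = 35; y0 = 90; x1 = 75; y1 = 185; fill = 'salmon'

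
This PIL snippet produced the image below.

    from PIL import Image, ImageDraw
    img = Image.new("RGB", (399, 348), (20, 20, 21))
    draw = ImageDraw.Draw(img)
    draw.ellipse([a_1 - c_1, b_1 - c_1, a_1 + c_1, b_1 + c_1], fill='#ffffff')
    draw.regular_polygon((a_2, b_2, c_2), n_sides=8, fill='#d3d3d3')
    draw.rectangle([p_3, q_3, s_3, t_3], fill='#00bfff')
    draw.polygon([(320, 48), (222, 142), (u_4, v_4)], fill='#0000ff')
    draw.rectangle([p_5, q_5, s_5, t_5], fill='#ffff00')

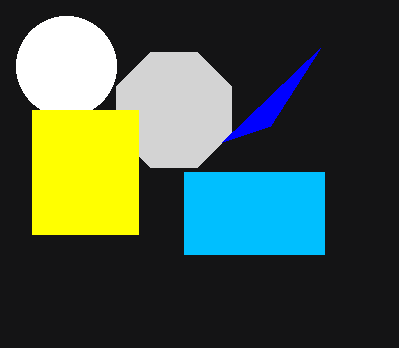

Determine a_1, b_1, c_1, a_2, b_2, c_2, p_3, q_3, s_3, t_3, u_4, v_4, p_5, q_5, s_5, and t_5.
a_1 = 66; b_1 = 66; c_1 = 50; a_2 = 174; b_2 = 110; c_2 = 62; p_3 = 184; q_3 = 172; s_3 = 324; t_3 = 254; u_4 = 270; v_4 = 126; p_5 = 32; q_5 = 110; s_5 = 138; t_5 = 234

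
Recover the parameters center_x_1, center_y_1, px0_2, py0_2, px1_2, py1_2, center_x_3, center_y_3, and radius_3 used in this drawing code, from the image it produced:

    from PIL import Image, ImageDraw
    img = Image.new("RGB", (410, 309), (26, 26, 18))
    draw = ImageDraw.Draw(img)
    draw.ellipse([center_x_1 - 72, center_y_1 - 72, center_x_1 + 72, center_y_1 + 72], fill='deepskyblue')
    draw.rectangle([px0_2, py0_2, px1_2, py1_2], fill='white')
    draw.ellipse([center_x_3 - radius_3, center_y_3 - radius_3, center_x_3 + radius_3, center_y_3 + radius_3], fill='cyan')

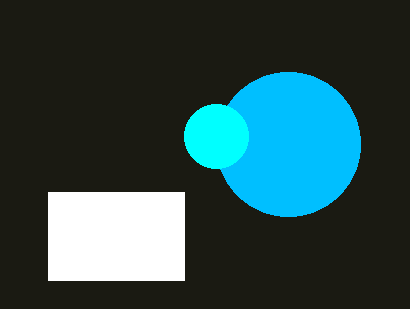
center_x_1 = 288, center_y_1 = 144, px0_2 = 48, py0_2 = 192, px1_2 = 184, py1_2 = 280, center_x_3 = 216, center_y_3 = 136, radius_3 = 32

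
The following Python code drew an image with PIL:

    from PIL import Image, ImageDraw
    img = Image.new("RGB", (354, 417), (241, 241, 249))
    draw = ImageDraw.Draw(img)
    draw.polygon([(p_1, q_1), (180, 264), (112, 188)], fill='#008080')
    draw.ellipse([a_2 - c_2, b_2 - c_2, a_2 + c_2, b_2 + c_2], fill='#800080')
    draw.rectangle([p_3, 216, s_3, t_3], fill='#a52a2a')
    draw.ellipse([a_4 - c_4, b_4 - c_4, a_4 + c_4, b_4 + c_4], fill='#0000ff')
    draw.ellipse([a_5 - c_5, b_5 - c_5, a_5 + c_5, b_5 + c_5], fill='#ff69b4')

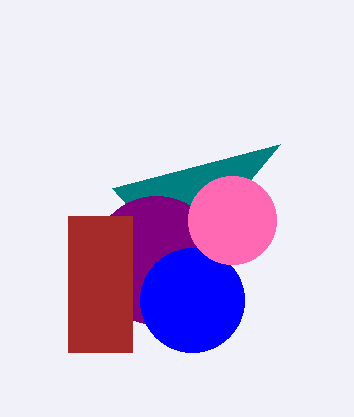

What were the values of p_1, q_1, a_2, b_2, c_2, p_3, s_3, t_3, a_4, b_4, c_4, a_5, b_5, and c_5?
p_1 = 280, q_1 = 144, a_2 = 156, b_2 = 260, c_2 = 64, p_3 = 68, s_3 = 132, t_3 = 352, a_4 = 192, b_4 = 300, c_4 = 52, a_5 = 232, b_5 = 220, c_5 = 44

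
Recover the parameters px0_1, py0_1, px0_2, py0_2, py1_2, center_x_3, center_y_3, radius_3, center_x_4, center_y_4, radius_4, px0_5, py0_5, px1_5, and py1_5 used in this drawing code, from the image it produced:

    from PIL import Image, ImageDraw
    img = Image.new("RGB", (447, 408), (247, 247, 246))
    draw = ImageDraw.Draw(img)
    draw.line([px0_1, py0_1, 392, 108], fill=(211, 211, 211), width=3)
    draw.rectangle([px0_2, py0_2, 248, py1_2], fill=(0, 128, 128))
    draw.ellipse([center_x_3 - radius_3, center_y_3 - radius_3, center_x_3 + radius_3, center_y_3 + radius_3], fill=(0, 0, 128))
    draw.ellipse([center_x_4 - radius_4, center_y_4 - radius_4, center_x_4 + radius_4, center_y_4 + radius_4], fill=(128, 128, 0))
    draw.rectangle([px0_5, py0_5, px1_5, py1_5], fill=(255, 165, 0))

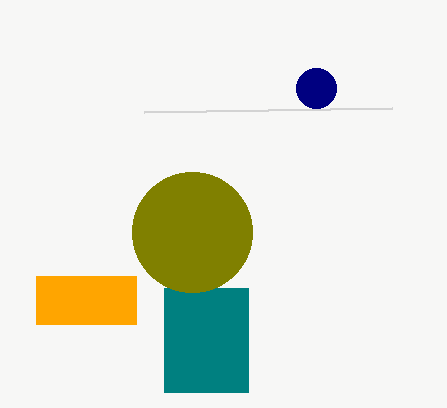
px0_1 = 144
py0_1 = 112
px0_2 = 164
py0_2 = 288
py1_2 = 392
center_x_3 = 316
center_y_3 = 88
radius_3 = 20
center_x_4 = 192
center_y_4 = 232
radius_4 = 60
px0_5 = 36
py0_5 = 276
px1_5 = 136
py1_5 = 324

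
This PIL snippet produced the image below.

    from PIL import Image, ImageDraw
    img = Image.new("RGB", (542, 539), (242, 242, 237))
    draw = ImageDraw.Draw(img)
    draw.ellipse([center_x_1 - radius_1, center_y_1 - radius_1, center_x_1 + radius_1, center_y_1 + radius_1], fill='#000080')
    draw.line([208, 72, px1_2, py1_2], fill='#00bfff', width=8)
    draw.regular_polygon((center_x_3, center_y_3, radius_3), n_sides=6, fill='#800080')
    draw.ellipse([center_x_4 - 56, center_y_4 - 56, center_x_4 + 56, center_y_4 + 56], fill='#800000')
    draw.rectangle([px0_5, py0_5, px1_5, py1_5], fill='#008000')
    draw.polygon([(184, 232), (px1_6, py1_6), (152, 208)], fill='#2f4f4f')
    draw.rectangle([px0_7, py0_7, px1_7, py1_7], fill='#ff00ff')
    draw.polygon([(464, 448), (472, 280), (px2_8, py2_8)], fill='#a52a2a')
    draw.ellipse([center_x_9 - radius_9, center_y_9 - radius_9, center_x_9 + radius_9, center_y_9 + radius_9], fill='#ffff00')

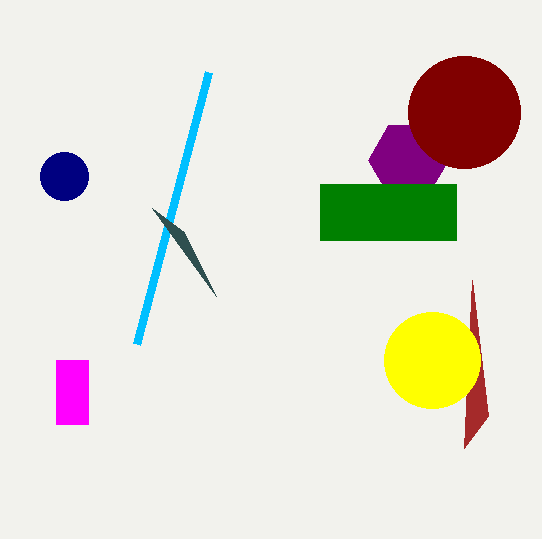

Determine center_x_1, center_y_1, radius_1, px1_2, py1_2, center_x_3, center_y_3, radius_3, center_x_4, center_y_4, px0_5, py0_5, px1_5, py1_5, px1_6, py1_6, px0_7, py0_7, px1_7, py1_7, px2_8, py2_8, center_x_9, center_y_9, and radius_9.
center_x_1 = 64; center_y_1 = 176; radius_1 = 24; px1_2 = 136; py1_2 = 344; center_x_3 = 408; center_y_3 = 160; radius_3 = 40; center_x_4 = 464; center_y_4 = 112; px0_5 = 320; py0_5 = 184; px1_5 = 456; py1_5 = 240; px1_6 = 216; py1_6 = 296; px0_7 = 56; py0_7 = 360; px1_7 = 88; py1_7 = 424; px2_8 = 488; py2_8 = 416; center_x_9 = 432; center_y_9 = 360; radius_9 = 48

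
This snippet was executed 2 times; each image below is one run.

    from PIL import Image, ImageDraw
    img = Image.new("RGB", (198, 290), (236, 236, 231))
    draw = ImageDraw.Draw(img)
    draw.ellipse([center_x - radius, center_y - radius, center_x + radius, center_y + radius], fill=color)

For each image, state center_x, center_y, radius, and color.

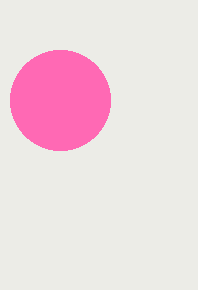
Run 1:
center_x = 60, center_y = 100, radius = 50, color = 'hotpink'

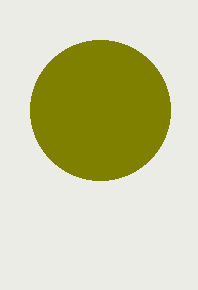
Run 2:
center_x = 100
center_y = 110
radius = 70
color = 'olive'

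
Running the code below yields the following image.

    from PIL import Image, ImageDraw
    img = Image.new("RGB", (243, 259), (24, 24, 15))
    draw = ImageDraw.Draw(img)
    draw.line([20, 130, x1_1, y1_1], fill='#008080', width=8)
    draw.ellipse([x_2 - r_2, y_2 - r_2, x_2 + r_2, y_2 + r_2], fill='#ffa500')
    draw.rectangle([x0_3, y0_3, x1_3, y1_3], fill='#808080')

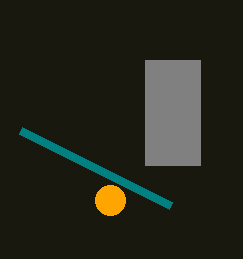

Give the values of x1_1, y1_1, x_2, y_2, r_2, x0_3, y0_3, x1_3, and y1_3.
x1_1 = 170; y1_1 = 205; x_2 = 110; y_2 = 200; r_2 = 15; x0_3 = 145; y0_3 = 60; x1_3 = 200; y1_3 = 165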